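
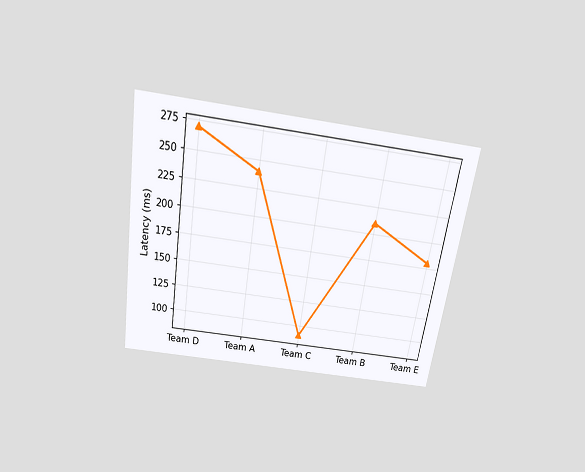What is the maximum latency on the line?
270ms

The chart is tilted about 9° clockwise and viewed slightly from above. The highest point is at Team D, and reading across to the y-axis gives 270ms.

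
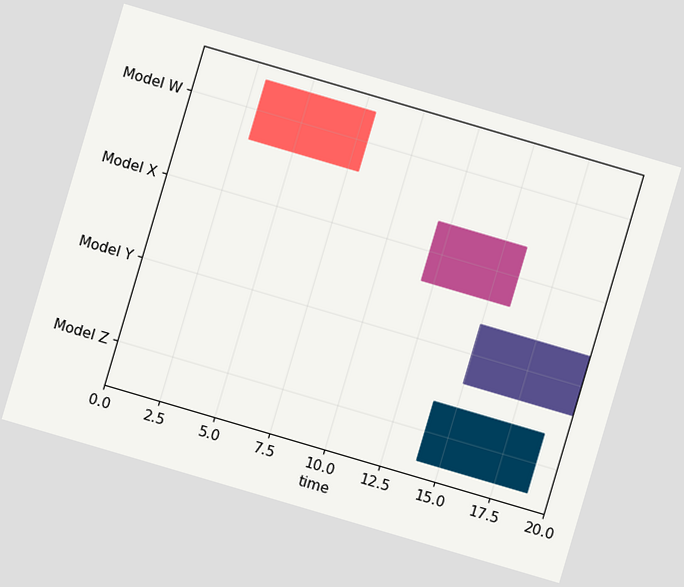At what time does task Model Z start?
14

The chart is tilted about 16° clockwise. The Model Z bar begins at t=14.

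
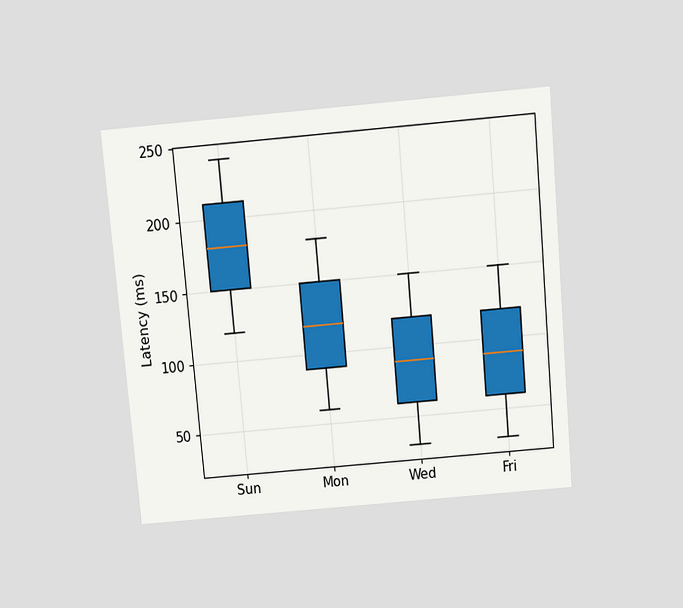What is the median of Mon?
120ms

The chart is tilted about 5° counter-clockwise and viewed slightly from above. The median line in the Mon box sits at 120ms.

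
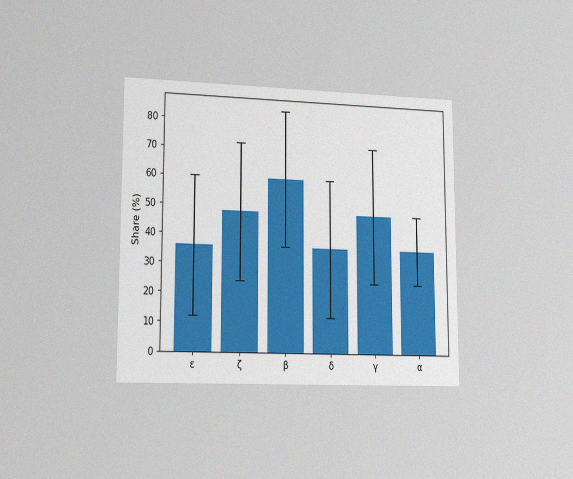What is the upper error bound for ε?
60%

The chart is viewed slightly from the left, with some photo noise. The ε bar's upper whisker reaches 60%.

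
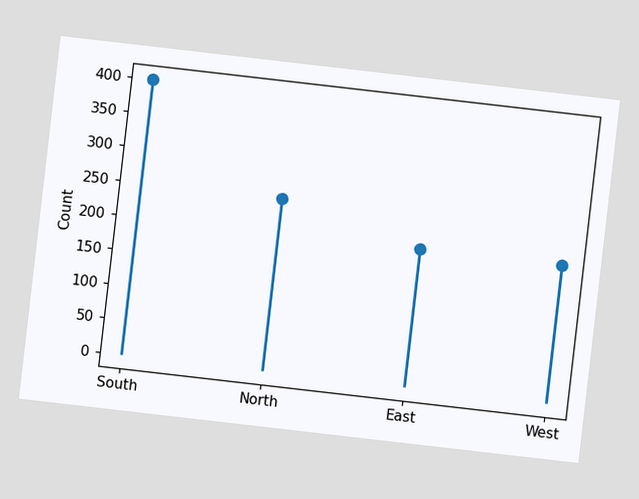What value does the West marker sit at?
The chart is tilted about 7° clockwise. The West marker sits at 200.

200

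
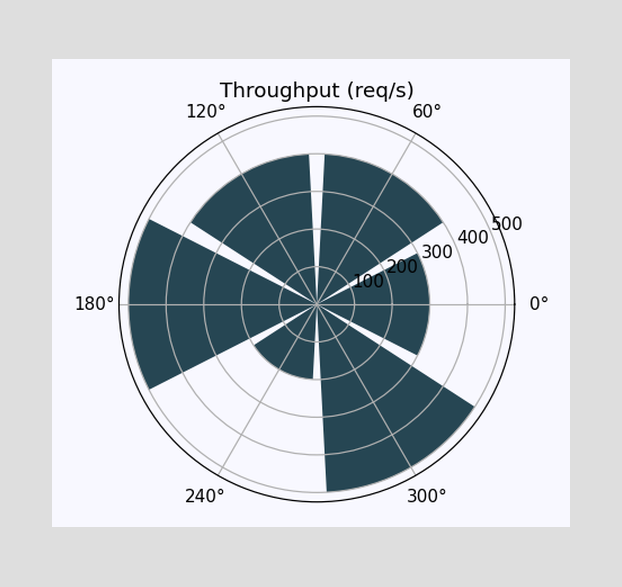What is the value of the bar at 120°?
400req/s

The bar at 120° reaches 400req/s on the radial axis.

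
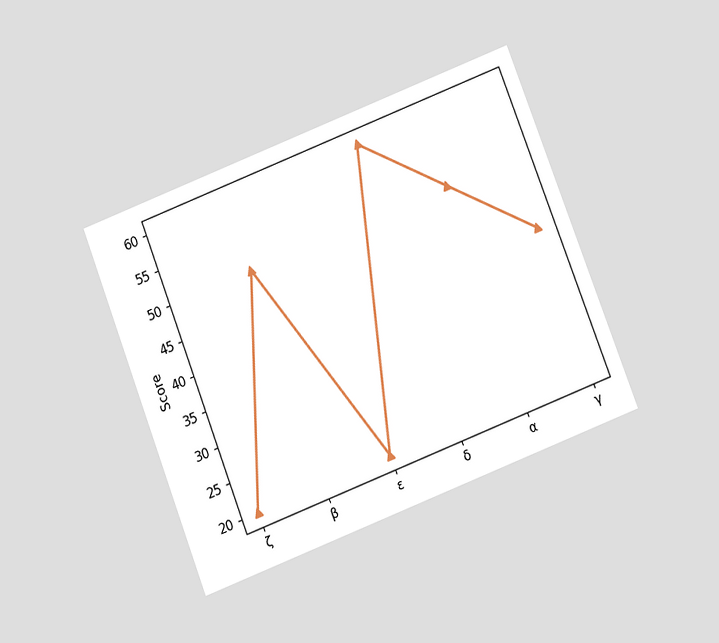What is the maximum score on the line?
60

The chart is tilted about 21° counter-clockwise and viewed slightly from below. The highest point is at δ, and reading across to the y-axis gives 60.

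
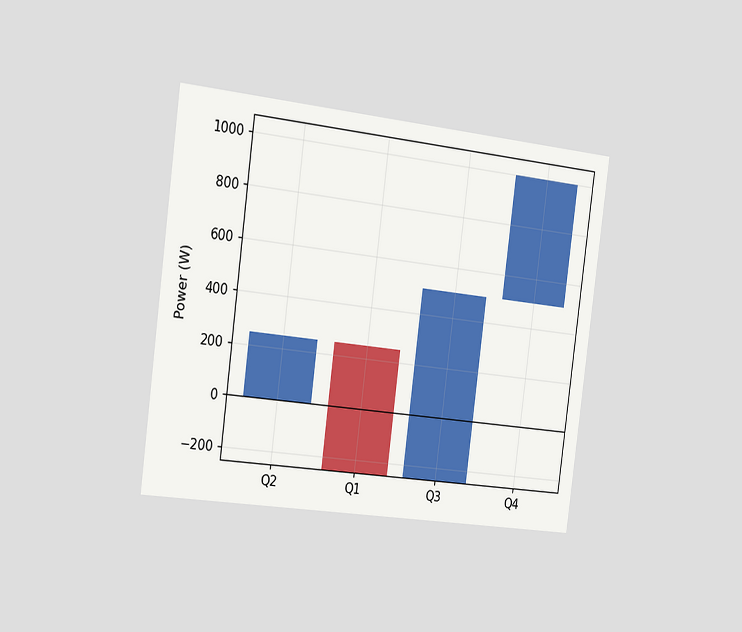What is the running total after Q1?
-250W

The chart is tilted about 7° clockwise and viewed slightly from the left. After Q1 the running total reaches -250W.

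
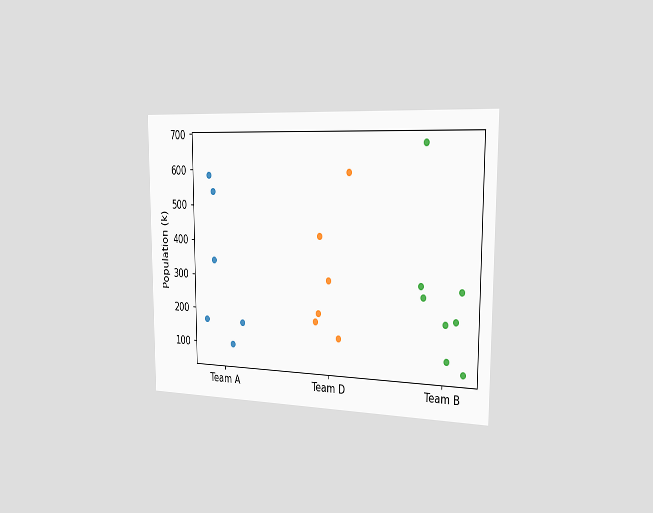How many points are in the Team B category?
8

The chart is viewed slightly from the right. Counting the markers in the Team B column gives 8.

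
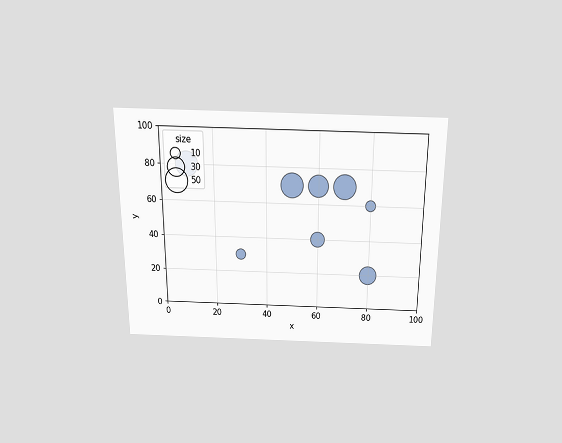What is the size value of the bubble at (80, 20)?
The chart is viewed slightly from above. Matching the bubble at (80, 20) against the size legend gives 30.

30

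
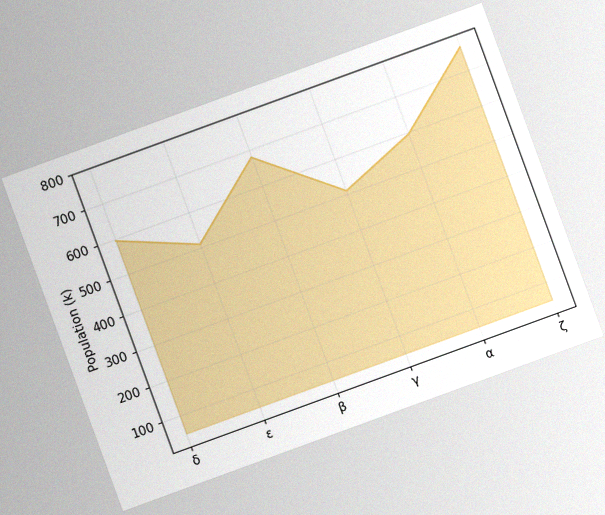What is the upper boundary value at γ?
The chart is tilted about 20° counter-clockwise, with some photo noise. At γ the upper boundary is at 510k.

510k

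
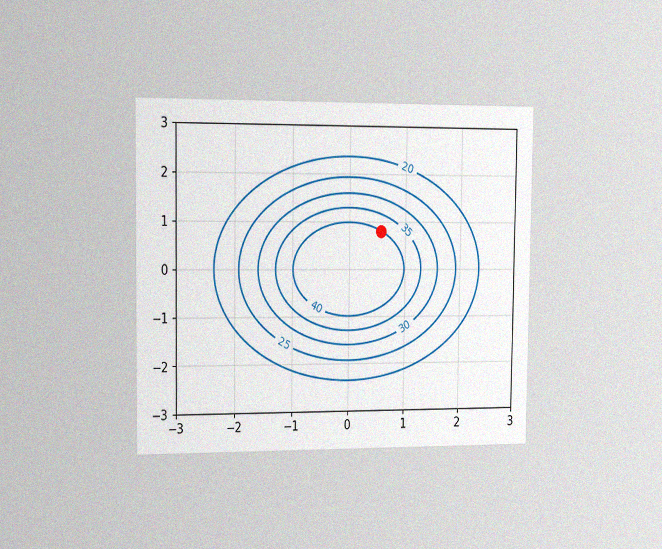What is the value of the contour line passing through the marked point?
40

The chart is viewed slightly from the left, with some photo noise. The marked point sits on the contour labelled 40.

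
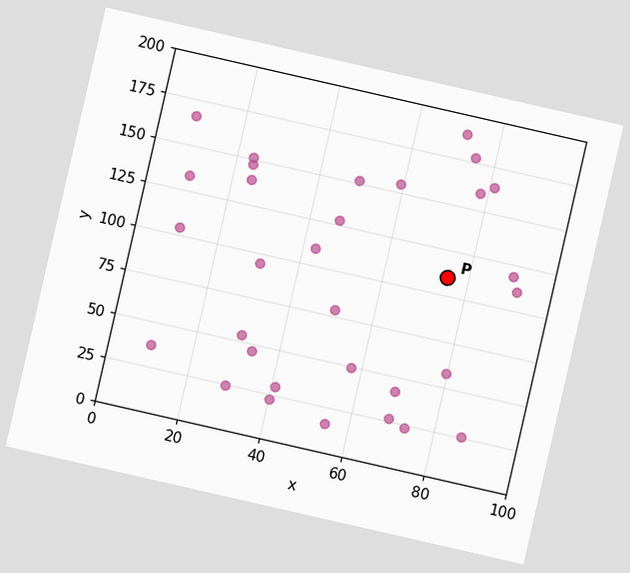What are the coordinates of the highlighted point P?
The chart is tilted about 13° clockwise. Following the gridlines from P to each axis, P sits at (75, 110).

(75, 110)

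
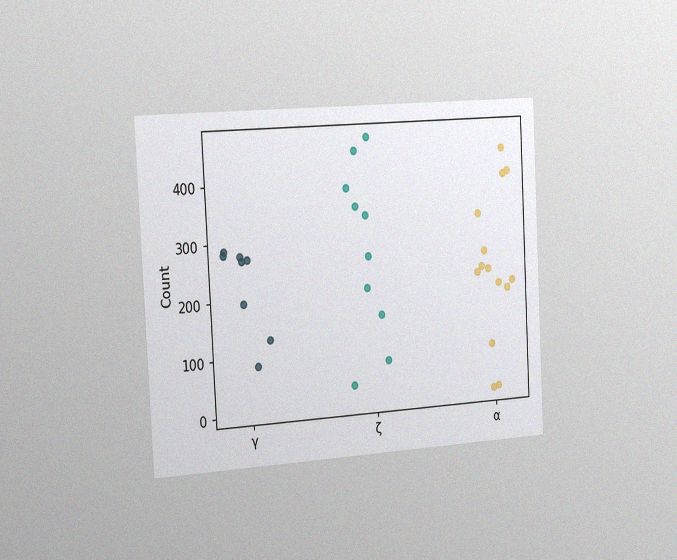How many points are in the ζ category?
10

The chart is tilted about 3° counter-clockwise and viewed slightly from the left, with some photo noise. Counting the markers in the ζ column gives 10.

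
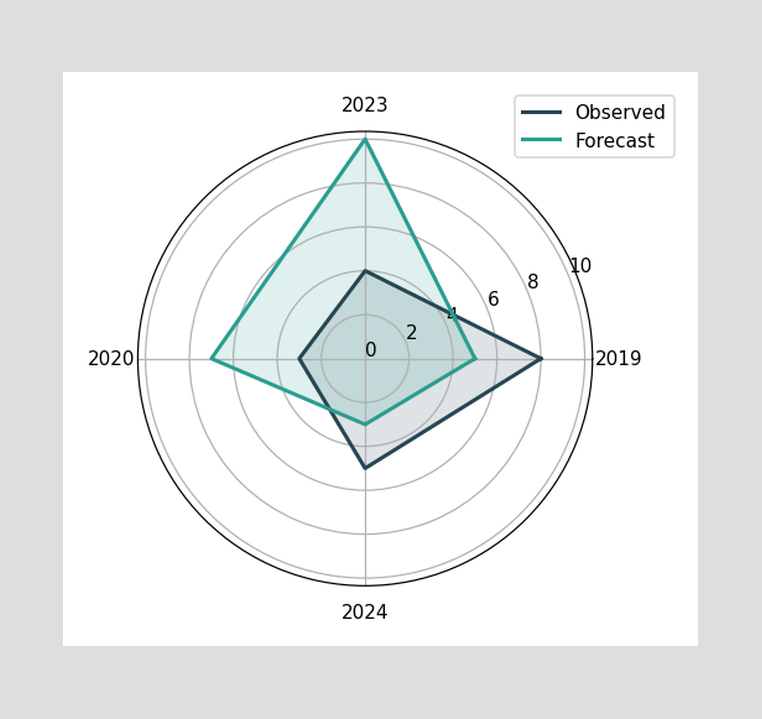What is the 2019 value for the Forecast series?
5

On the 2019 axis, Forecast reaches 5.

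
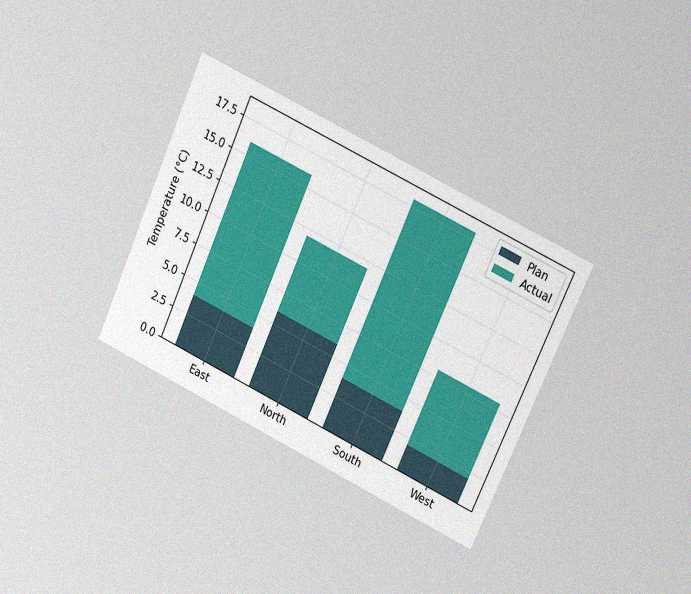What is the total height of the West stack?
8°C

The chart is tilted about 25° clockwise and viewed at a slight angle, with some photo noise. The West stack's top reaches 8°C on the y-axis.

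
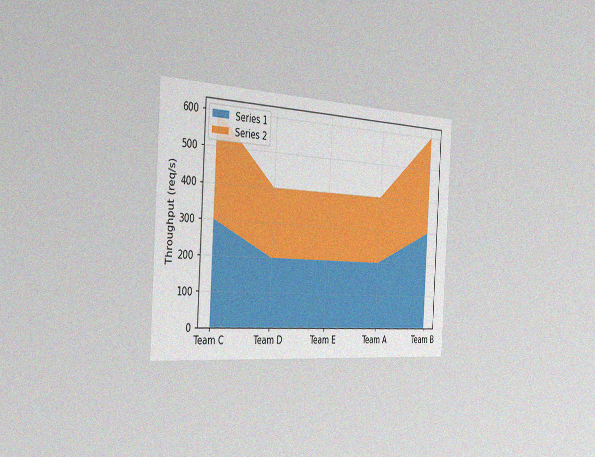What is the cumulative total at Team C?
600req/s

The chart is tilted about 3° clockwise and viewed slightly from the left, with some photo noise. The stacked total at Team C reaches 600req/s.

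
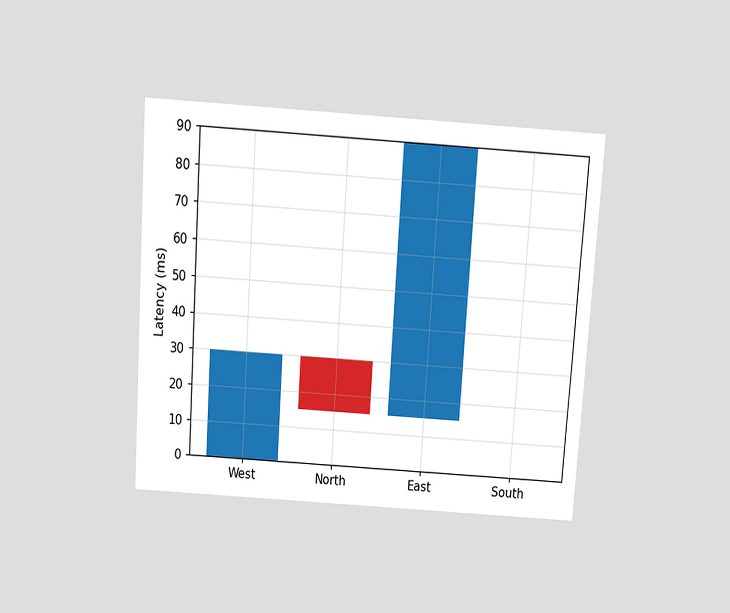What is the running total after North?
The chart is tilted about 4° clockwise and viewed slightly from above. After North the running total reaches 15ms.

15ms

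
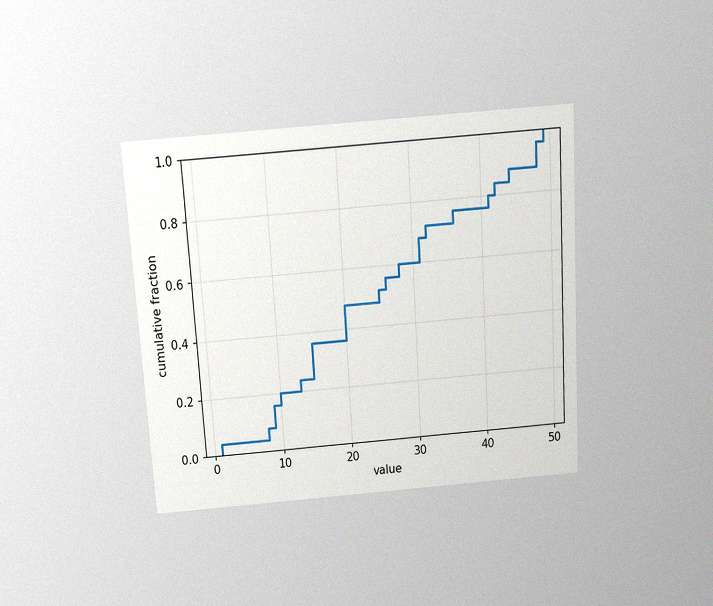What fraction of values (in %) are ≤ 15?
The chart is tilted about 4° counter-clockwise and viewed slightly from above, with some photo noise. At x=15 the ECDF step is at 36%.

36%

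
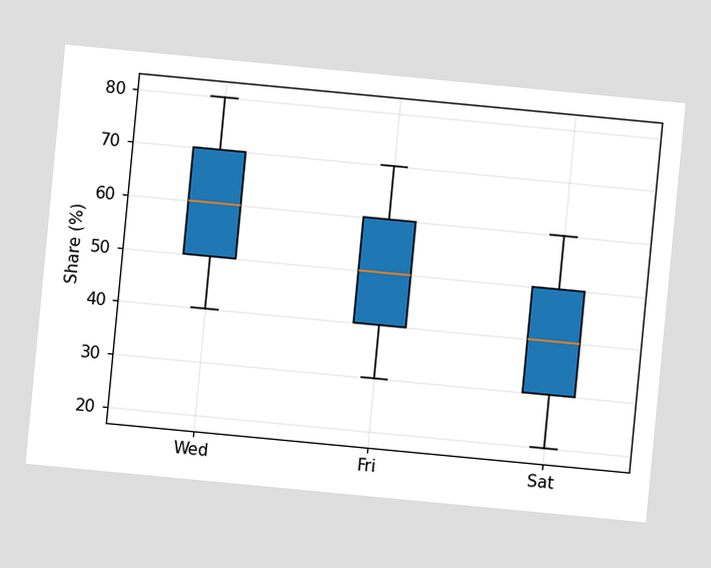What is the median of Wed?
The chart is tilted about 5° clockwise. The median line in the Wed box sits at 60%.

60%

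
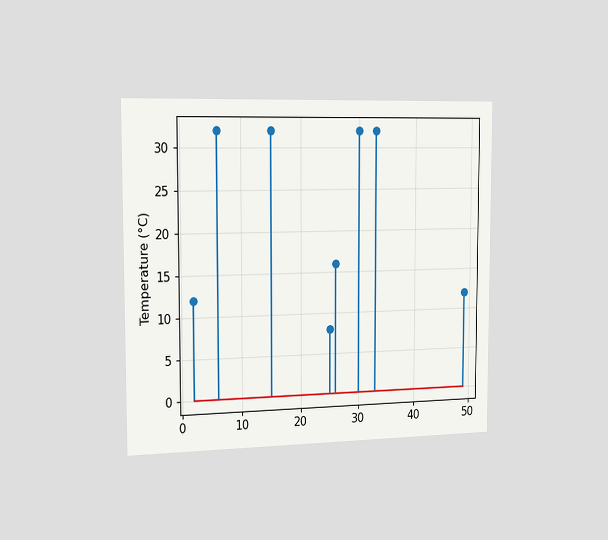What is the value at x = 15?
The chart is viewed slightly from the left. The stem at x=15 reaches 32°C.

32°C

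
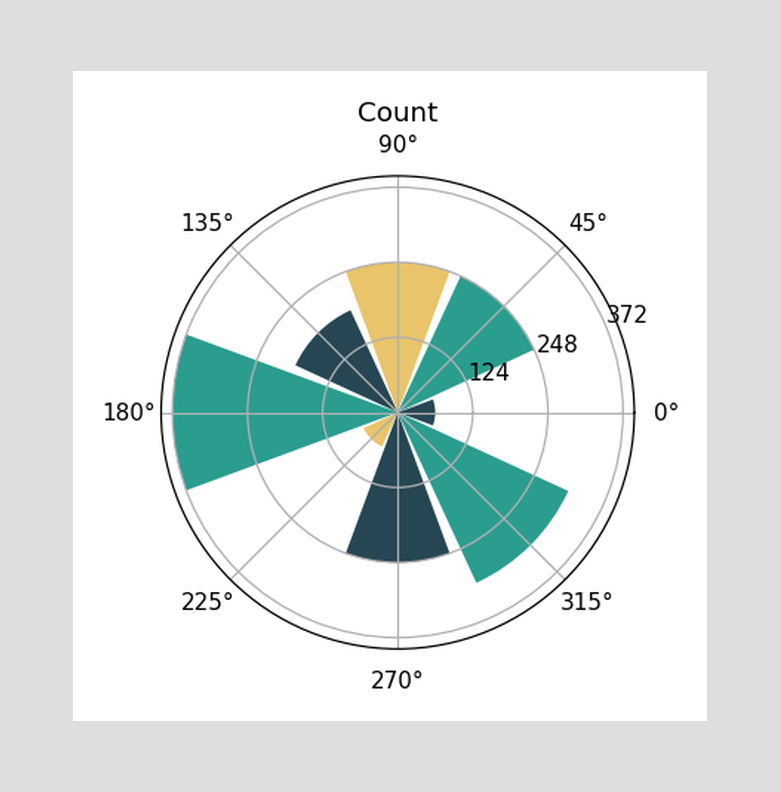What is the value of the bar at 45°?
The bar at 45° reaches 248 on the radial axis.

248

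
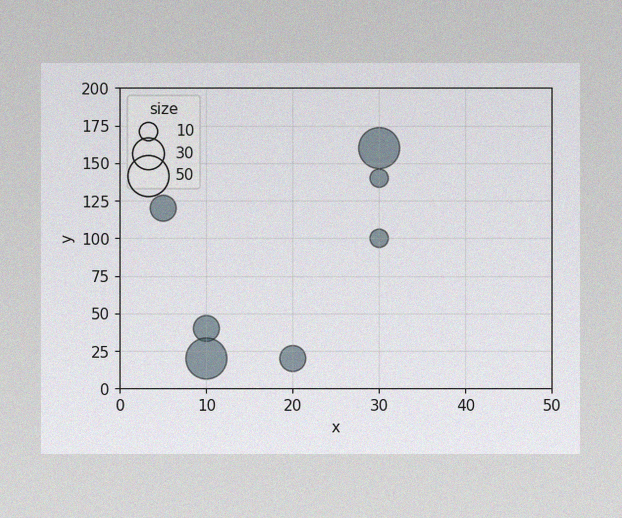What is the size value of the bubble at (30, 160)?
50

The image has some photo noise and uneven lighting. Matching the bubble at (30, 160) against the size legend gives 50.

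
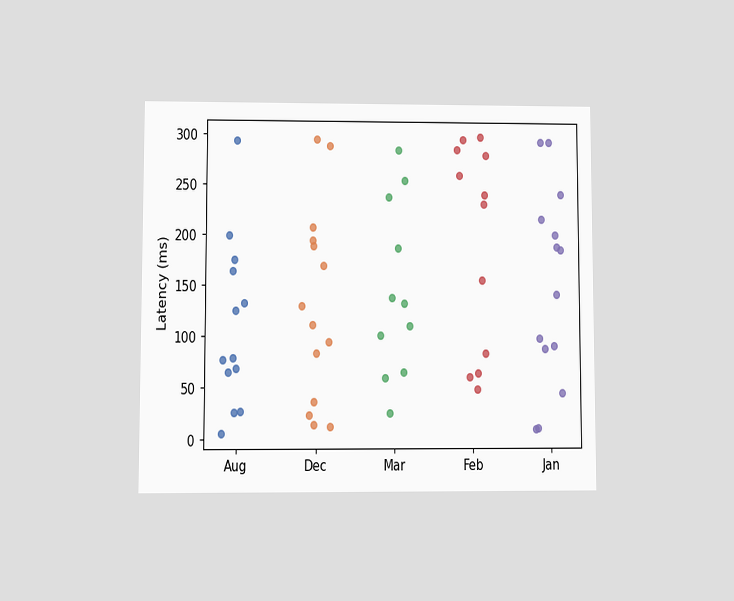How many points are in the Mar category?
11

The chart is viewed at a slight angle. Counting the markers in the Mar column gives 11.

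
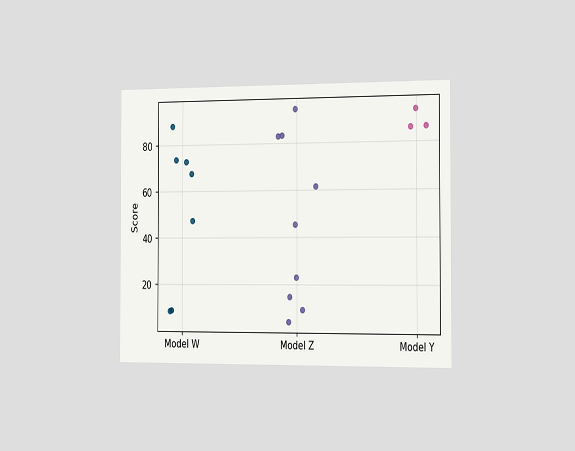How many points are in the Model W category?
7

The chart is viewed slightly from the right. Counting the markers in the Model W column gives 7.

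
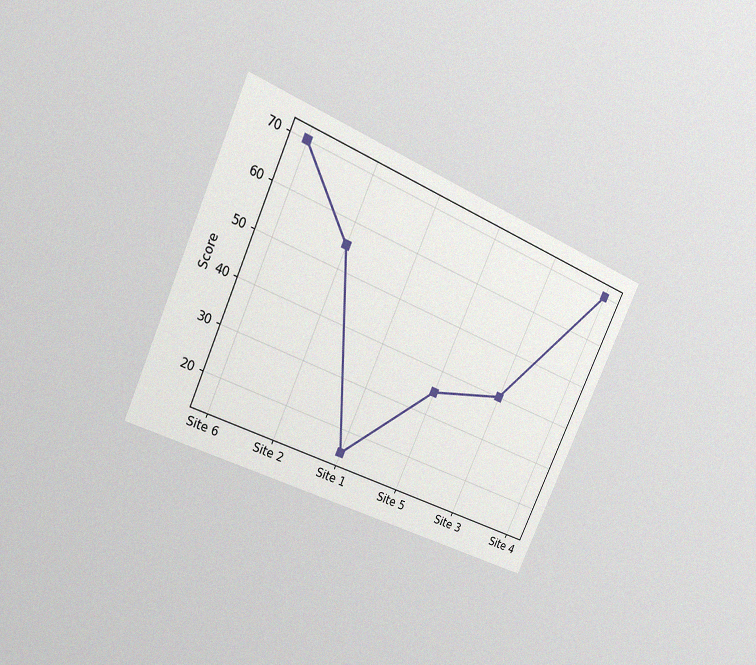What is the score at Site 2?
The chart is tilted about 24° clockwise and viewed at a slight angle, with some photo noise. At Site 2, the line is at 55.

55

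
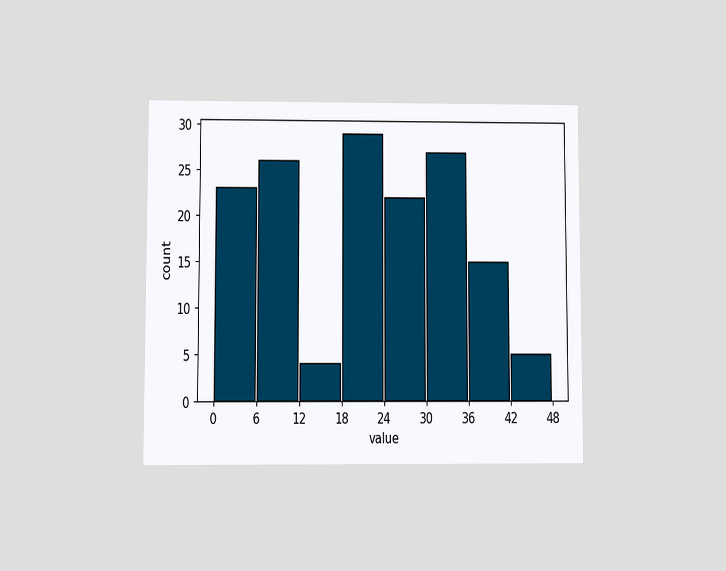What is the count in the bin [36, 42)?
The chart is viewed at a slight angle. The [36, 42) bin has height 15.

15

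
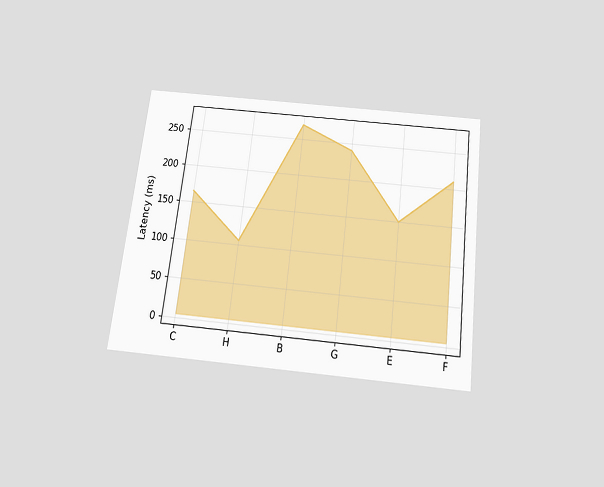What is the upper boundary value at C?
The chart is tilted about 7° clockwise and viewed slightly from below. At C the upper boundary is at 165ms.

165ms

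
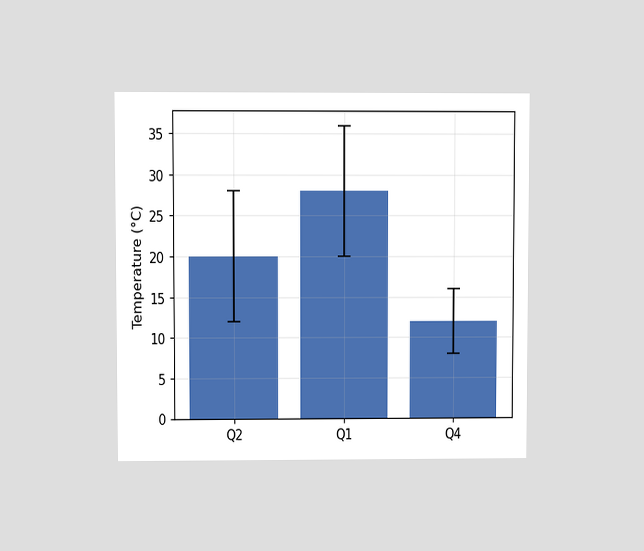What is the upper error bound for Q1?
The chart is viewed at a slight angle. The Q1 bar's upper whisker reaches 36°C.

36°C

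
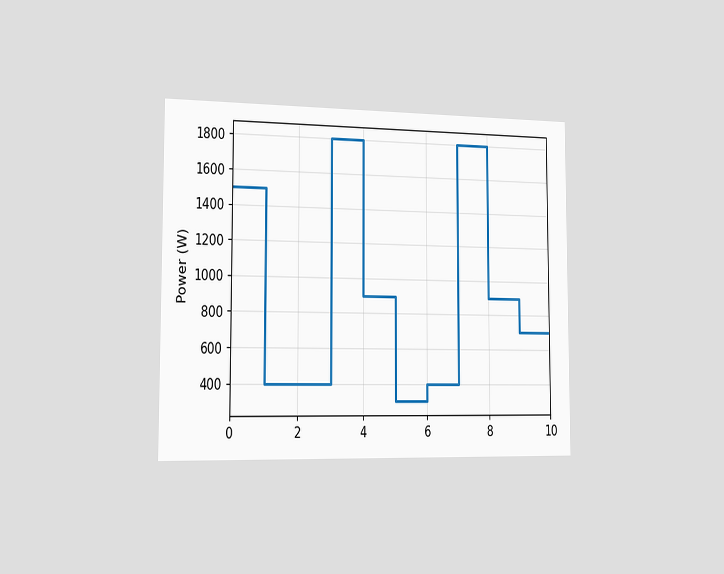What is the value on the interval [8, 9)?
900W

The chart is viewed slightly from the left. On [8, 9) the step sits at 900W.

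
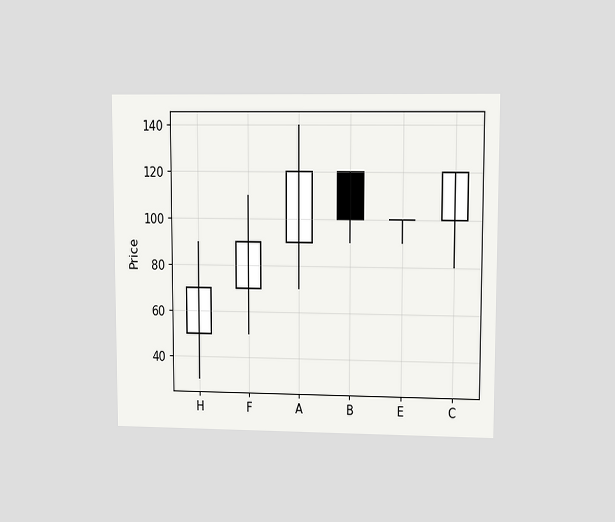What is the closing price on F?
The chart is viewed at a slight angle. The F candle closes at 90.

90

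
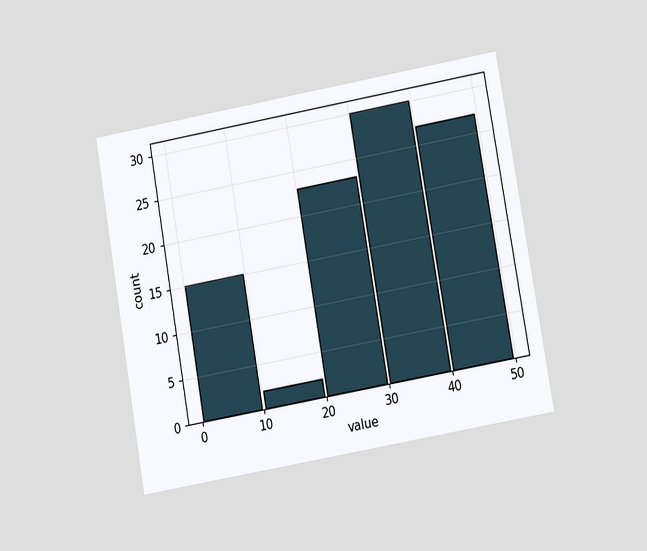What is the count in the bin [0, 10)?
The chart is tilted about 10° counter-clockwise and viewed at a slight angle. The [0, 10) bin has height 15.

15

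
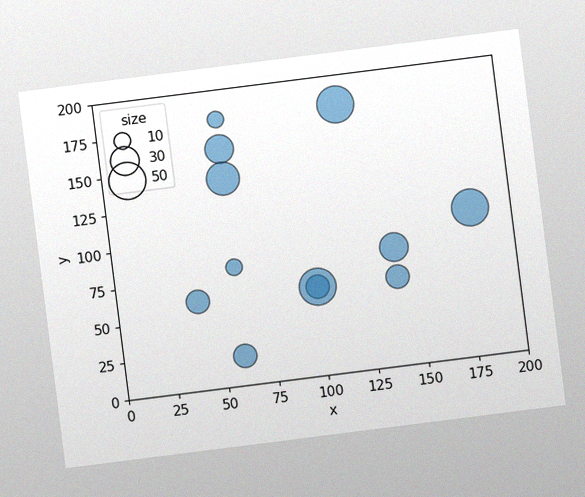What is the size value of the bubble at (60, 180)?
The chart is tilted about 7° counter-clockwise, with some photo noise. Matching the bubble at (60, 180) against the size legend gives 10.

10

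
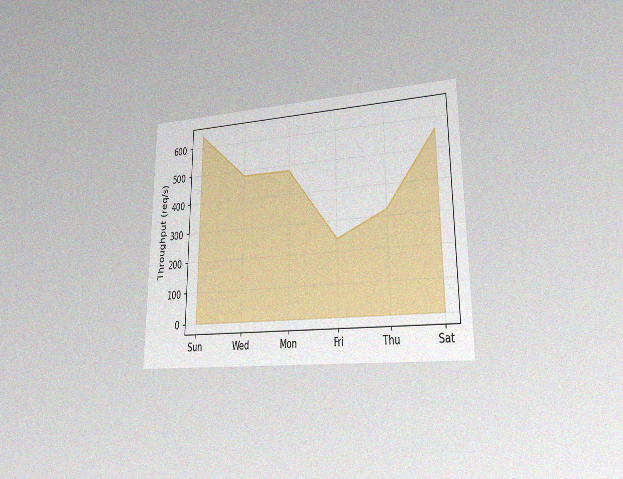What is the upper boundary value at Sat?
The chart is viewed at a slight angle, with some photo noise. At Sat the upper boundary is at 560req/s.

560req/s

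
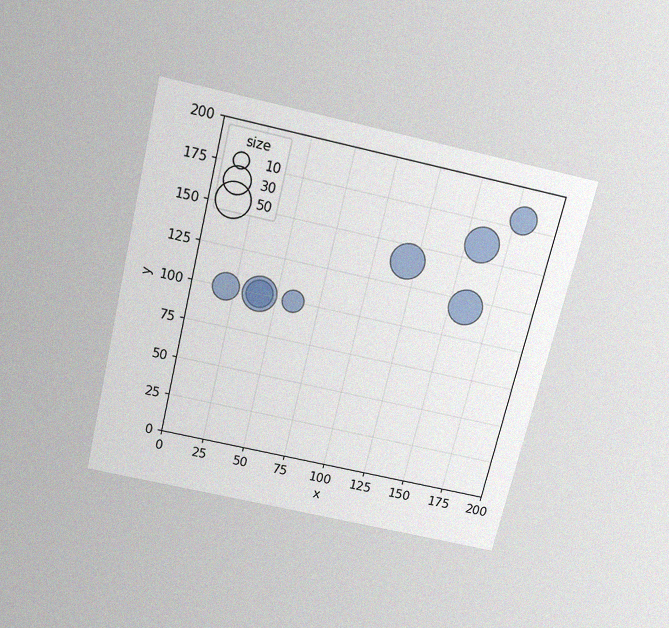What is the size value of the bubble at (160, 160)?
50

The chart is tilted about 13° clockwise and viewed slightly from above, with some photo noise. Matching the bubble at (160, 160) against the size legend gives 50.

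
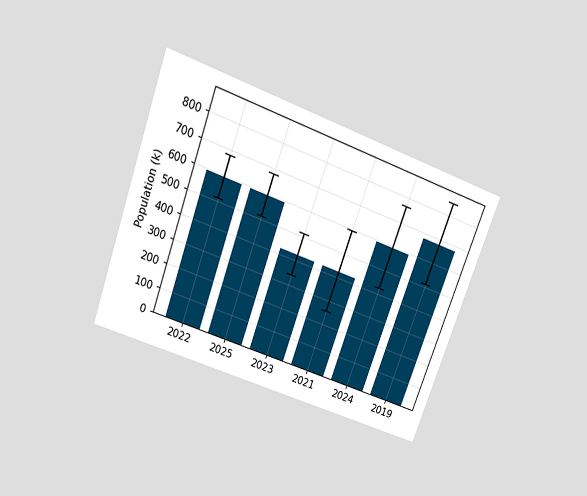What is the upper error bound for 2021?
The chart is tilted about 20° clockwise and viewed slightly from above. The 2021 bar's upper whisker reaches 595k.

595k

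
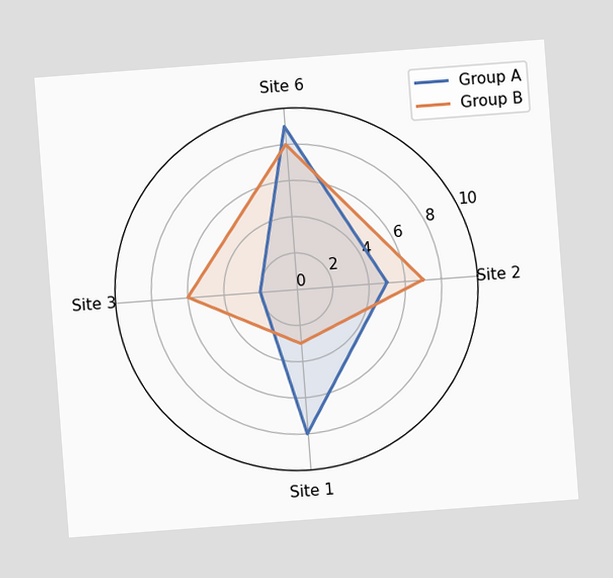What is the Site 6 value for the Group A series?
9

The chart is tilted about 4° counter-clockwise. On the Site 6 axis, Group A reaches 9.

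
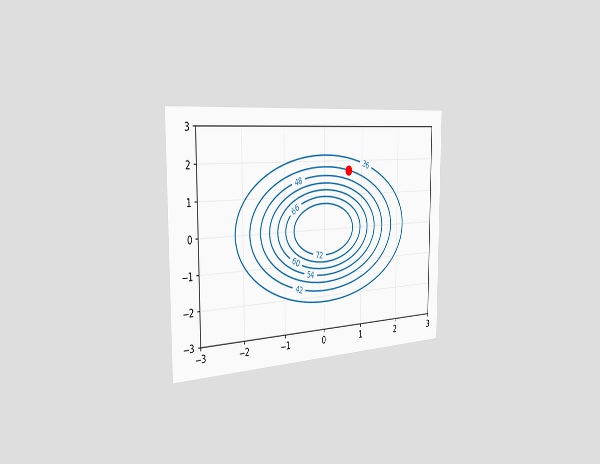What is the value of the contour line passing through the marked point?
The chart is viewed slightly from the left. The marked point sits on the contour labelled 42.

42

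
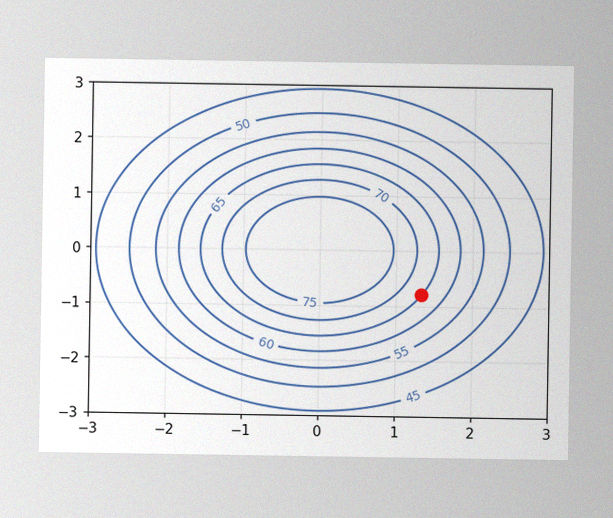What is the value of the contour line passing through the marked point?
The image has some photo noise and uneven lighting. The marked point sits on the contour labelled 65.

65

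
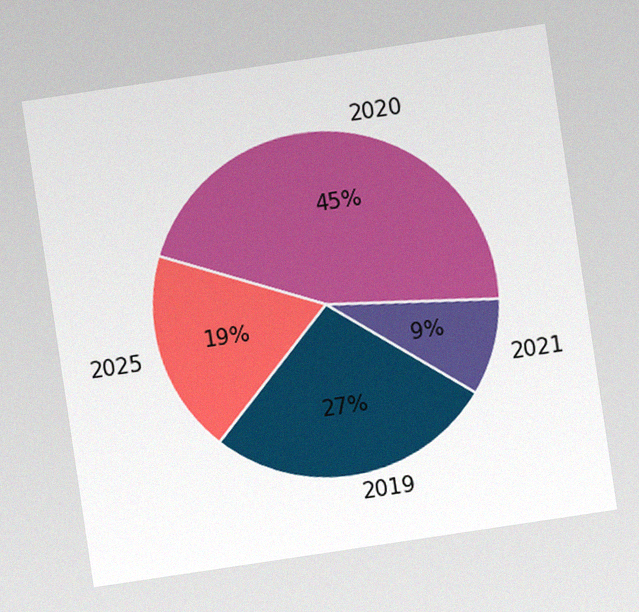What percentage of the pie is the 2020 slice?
45%

The chart is tilted about 8° counter-clockwise, with some photo noise. The 2020 slice takes up 45% of the pie.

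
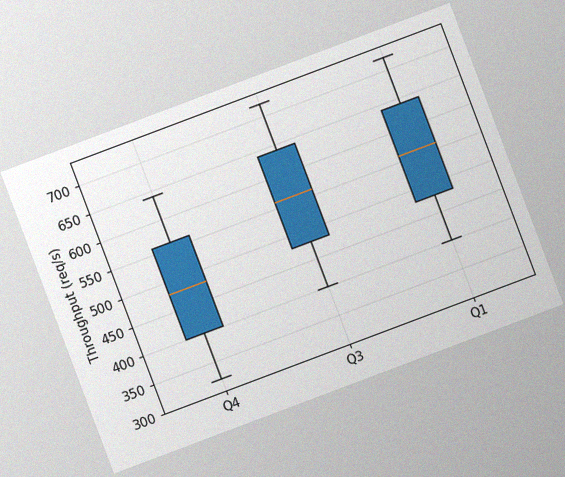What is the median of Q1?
The chart is tilted about 21° counter-clockwise, with some photo noise. The median line in the Q1 box sits at 560req/s.

560req/s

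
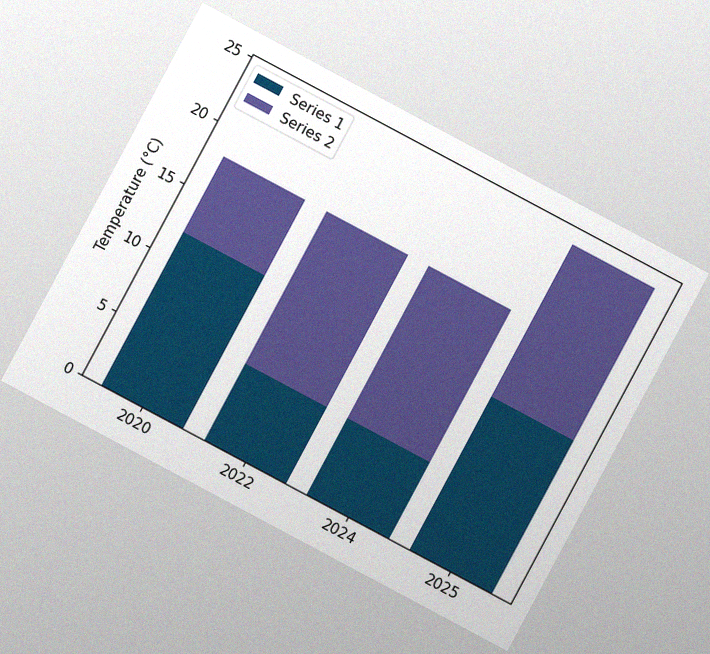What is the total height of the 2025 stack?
24°C

The chart is tilted about 28° clockwise, with some photo noise. The 2025 stack's top reaches 24°C on the y-axis.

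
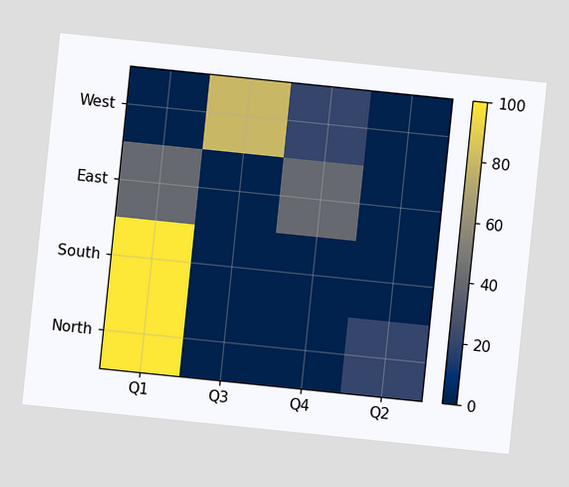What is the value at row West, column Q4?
The chart is tilted about 6° clockwise. Matching cell (West, Q4) against the colorbar gives 20.

20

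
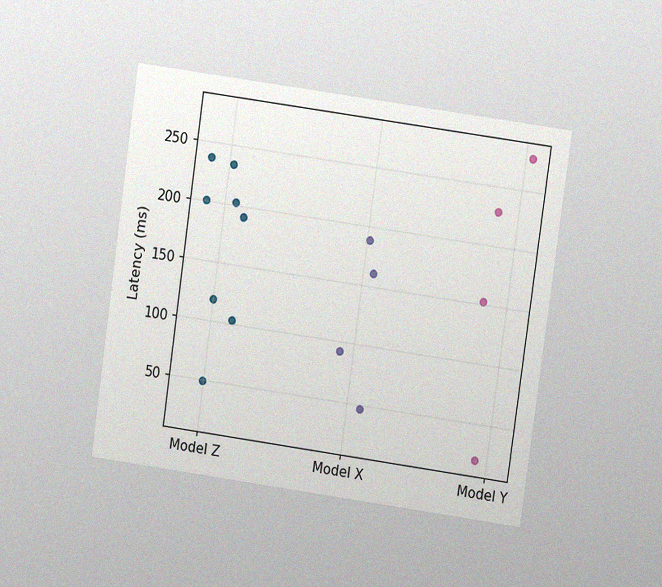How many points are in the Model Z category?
The chart is tilted about 8° clockwise and viewed at a slight angle, with some photo noise. Counting the markers in the Model Z column gives 8.

8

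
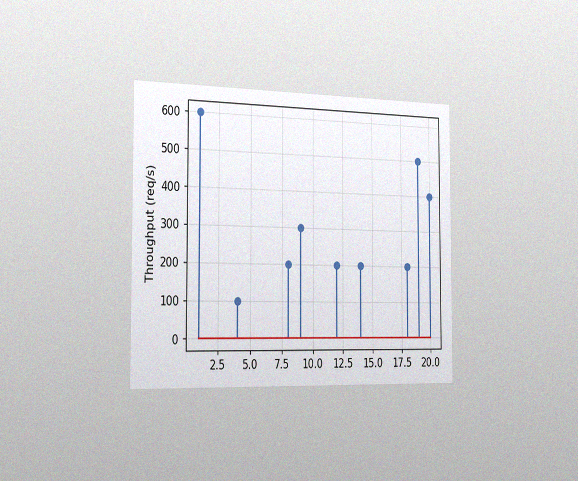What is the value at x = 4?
The chart is viewed slightly from the left, with some photo noise. The stem at x=4 reaches 100req/s.

100req/s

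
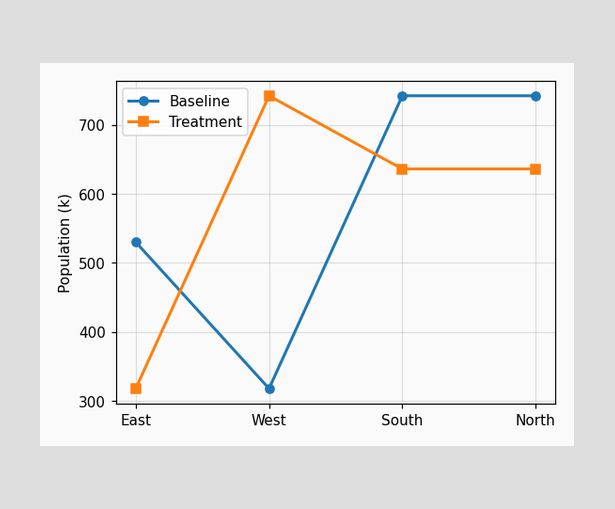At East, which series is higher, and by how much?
Baseline, by 212k

At East, Baseline sits above the other line by 212k.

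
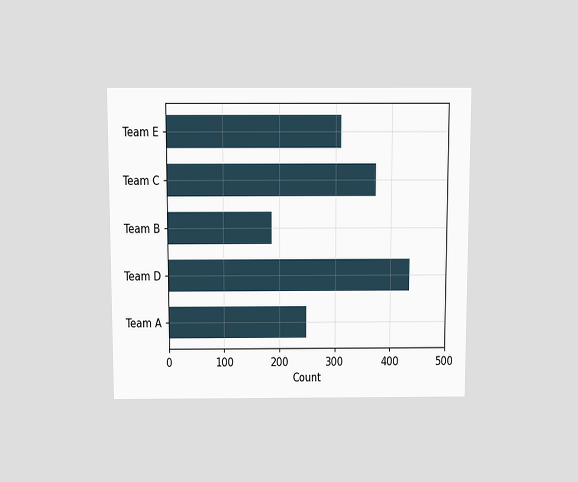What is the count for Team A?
248

The chart is viewed slightly from above. Reading along the chart's x-axis, the Team A bar reaches 248.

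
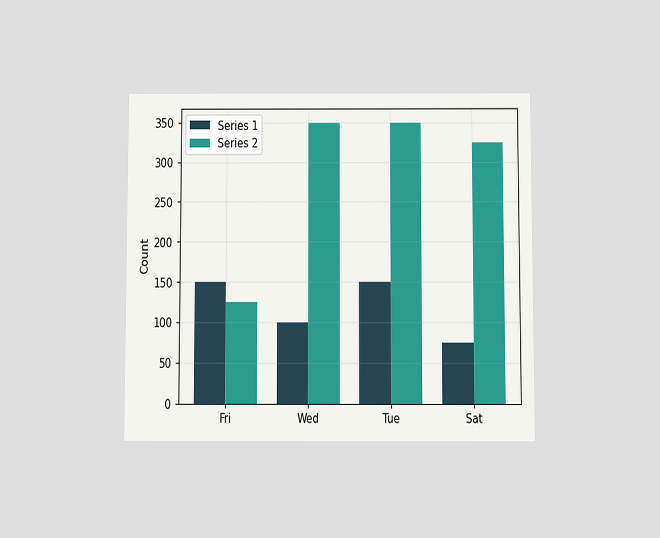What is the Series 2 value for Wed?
350

The chart is viewed at a slight angle. The Series 2 bar at Wed reaches 350 on the y-axis.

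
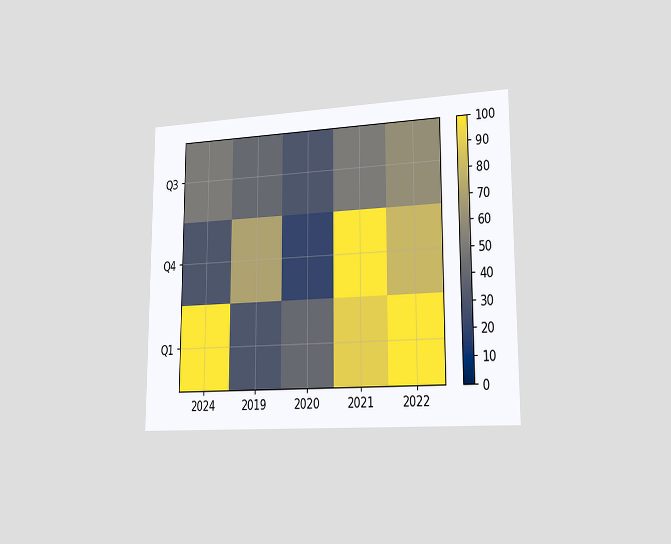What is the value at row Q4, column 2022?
80

The chart is viewed slightly from the right. Matching cell (Q4, 2022) against the colorbar gives 80.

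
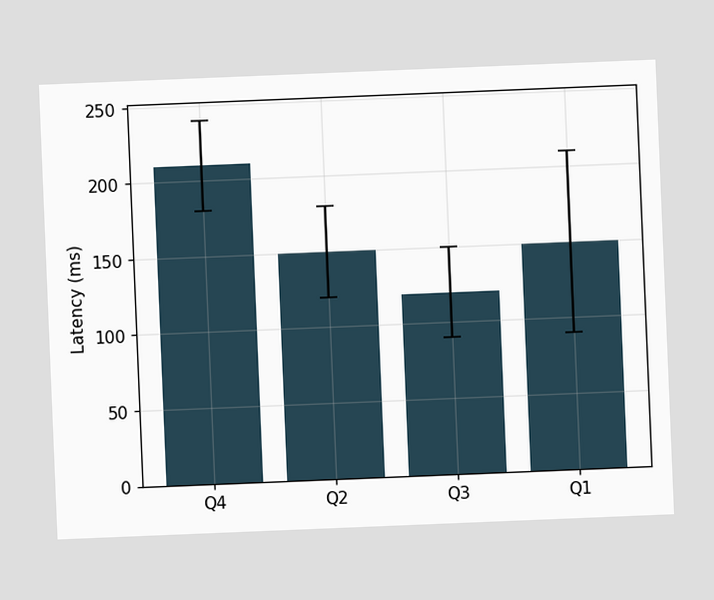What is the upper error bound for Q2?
180ms

The chart is tilted about 2° counter-clockwise. The Q2 bar's upper whisker reaches 180ms.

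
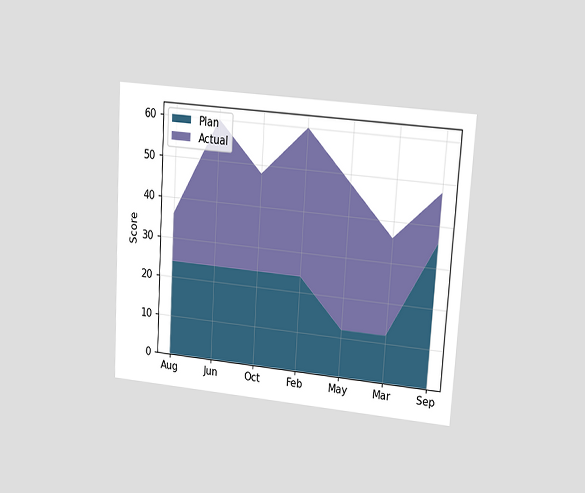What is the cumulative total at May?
The chart is tilted about 3° clockwise and viewed at a slight angle. The stacked total at May reaches 48.

48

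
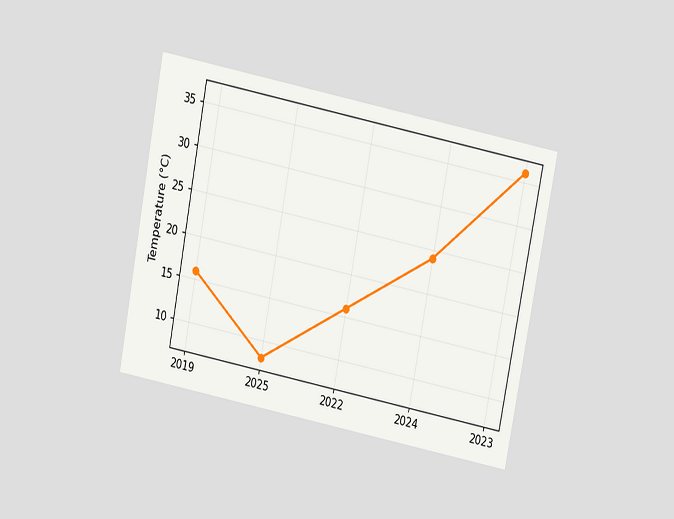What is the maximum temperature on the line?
36°C

The chart is tilted about 11° clockwise and viewed slightly from above. The highest point is at 2023, and reading across to the y-axis gives 36°C.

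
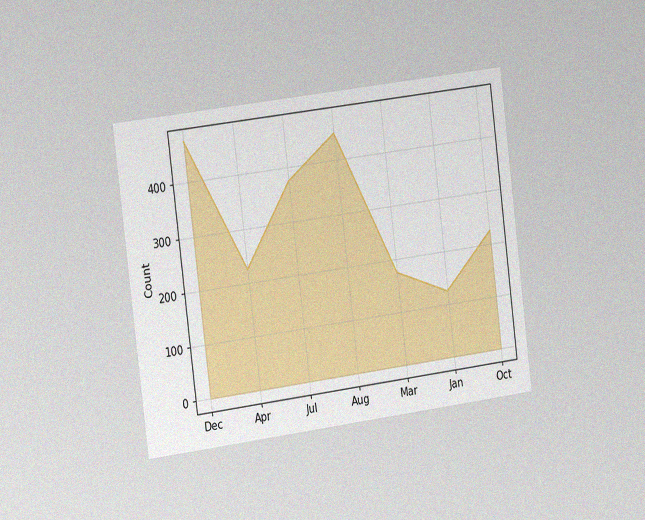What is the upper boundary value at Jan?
125

The chart is tilted about 7° counter-clockwise and viewed slightly from the left, with some photo noise. At Jan the upper boundary is at 125.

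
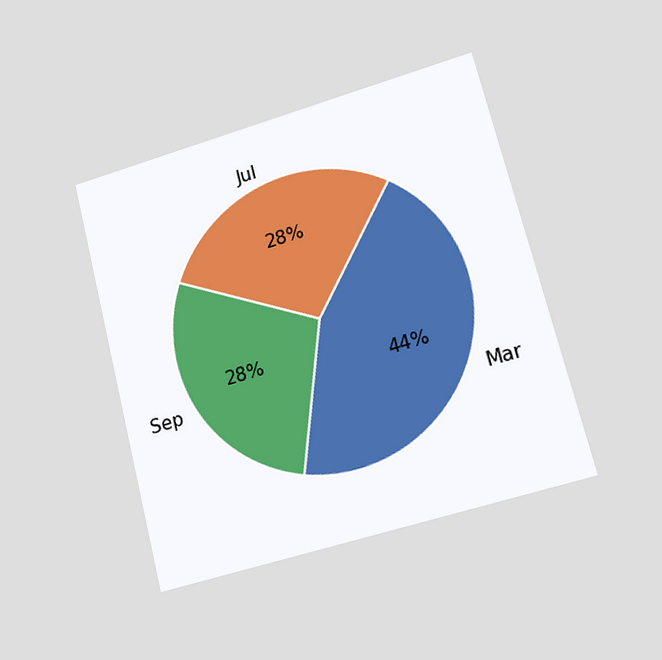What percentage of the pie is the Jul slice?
The chart is tilted about 14° counter-clockwise and viewed slightly from the right. The Jul slice takes up 28% of the pie.

28%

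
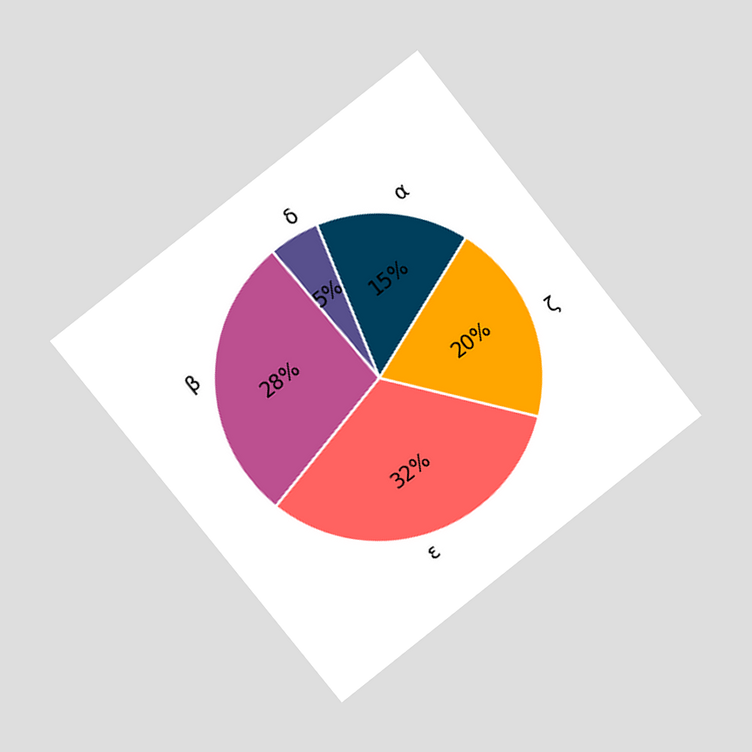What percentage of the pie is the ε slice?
The chart is tilted about 38° counter-clockwise and viewed at a slight angle. The ε slice takes up 32% of the pie.

32%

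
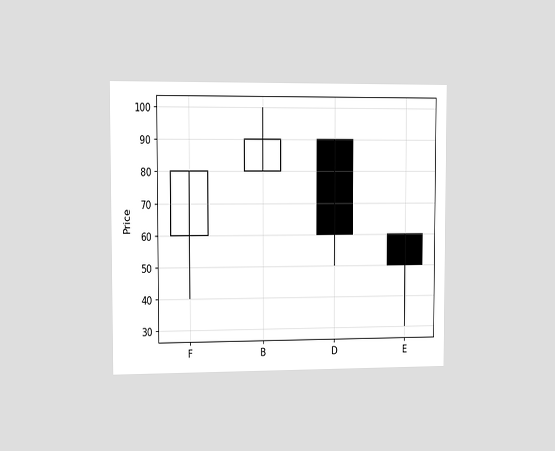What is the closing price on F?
The chart is viewed slightly from the left. The F candle closes at 80.

80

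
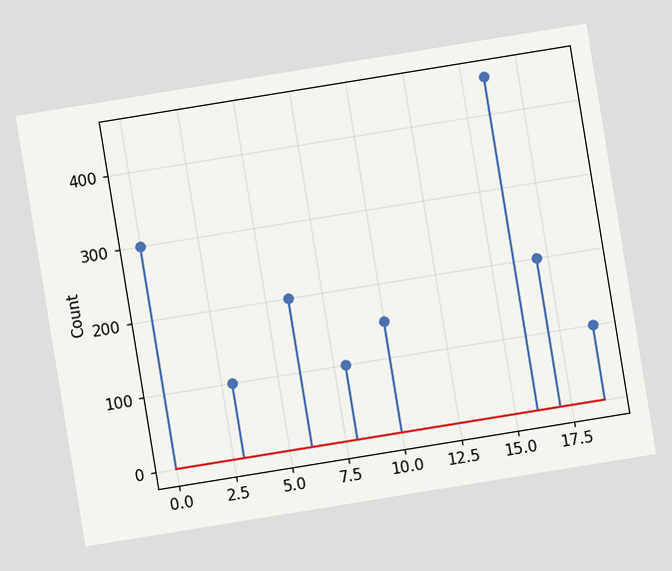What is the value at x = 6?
200

The chart is tilted about 9° counter-clockwise. The stem at x=6 reaches 200.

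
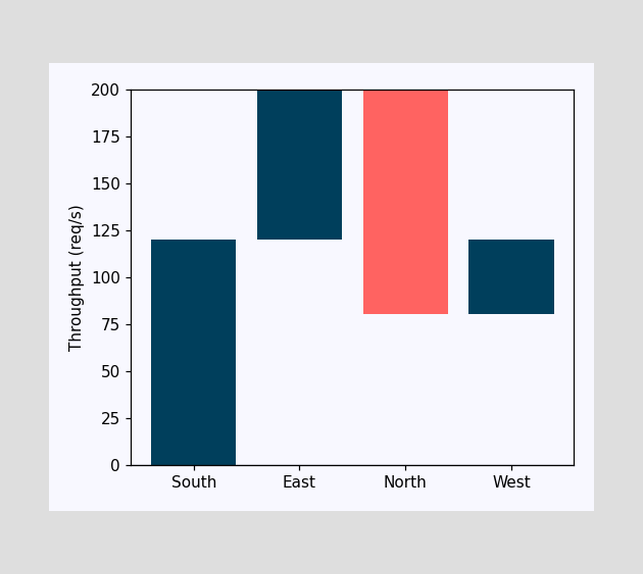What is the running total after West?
120req/s

After West the running total reaches 120req/s.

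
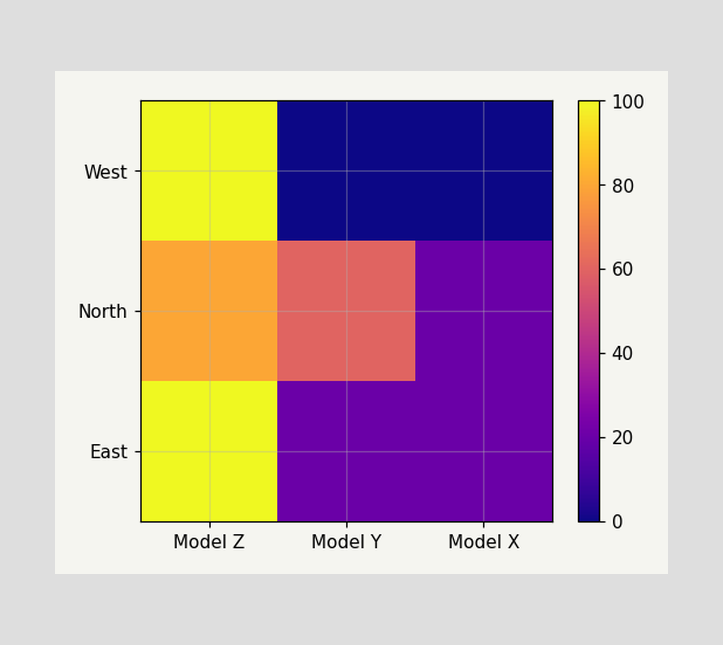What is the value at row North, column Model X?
20

Matching cell (North, Model X) against the colorbar gives 20.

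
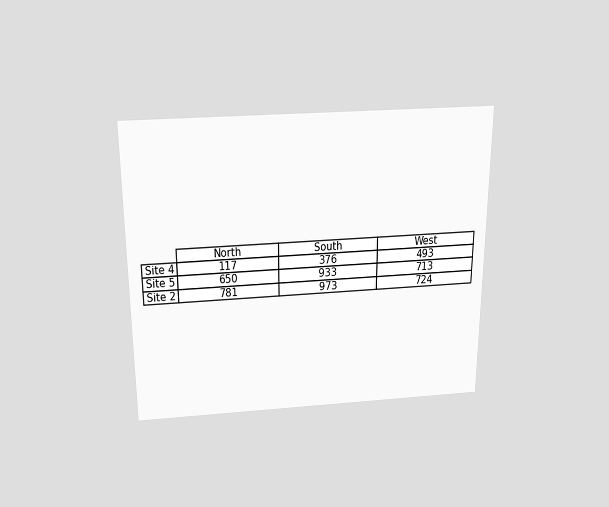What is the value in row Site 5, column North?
The chart is viewed slightly from above. The (Site 5, North) cell reads 650.

650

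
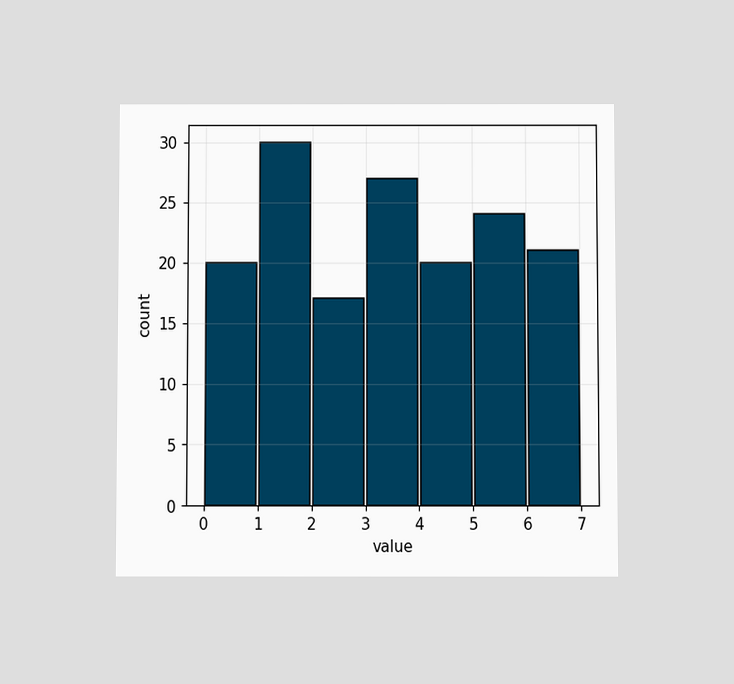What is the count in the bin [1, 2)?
The chart is viewed at a slight angle. The [1, 2) bin has height 30.

30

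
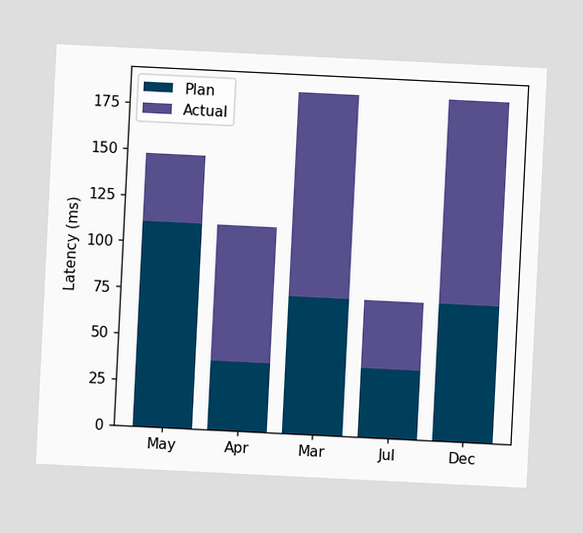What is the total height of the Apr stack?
111ms

The chart is tilted about 3° clockwise. The Apr stack's top reaches 111ms on the y-axis.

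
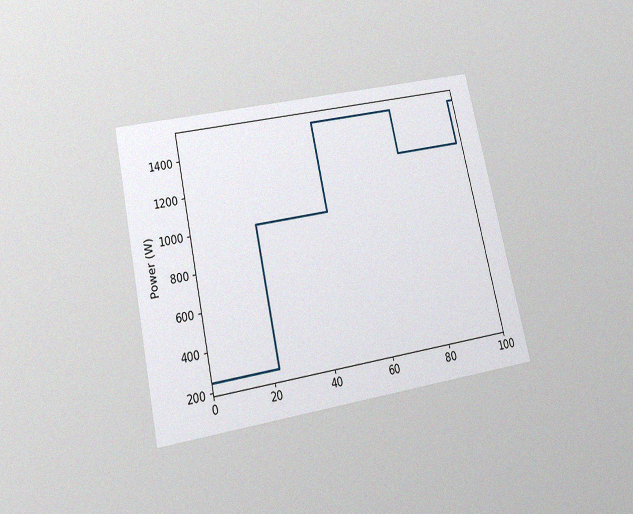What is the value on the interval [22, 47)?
The chart is tilted about 12° counter-clockwise and viewed slightly from below, with some photo noise. On [22, 47) the step sits at 1000W.

1000W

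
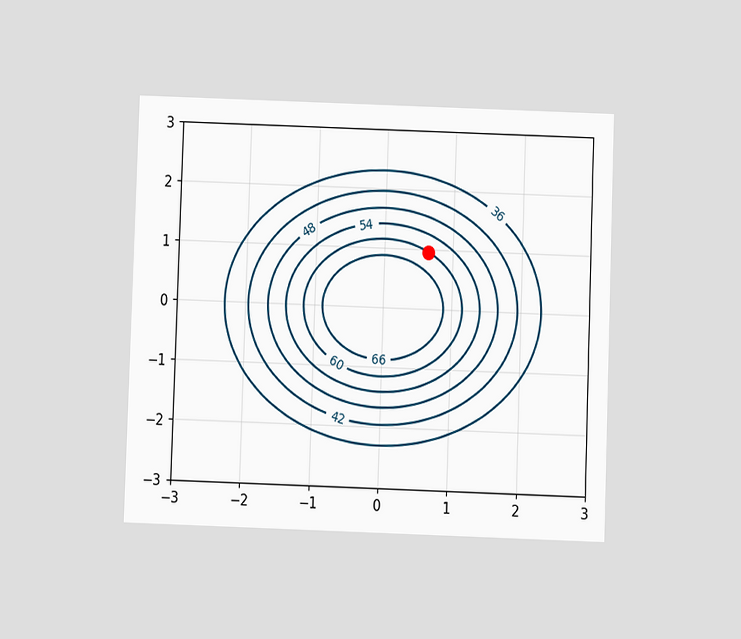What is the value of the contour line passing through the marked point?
60

The chart is tilted about 2° clockwise and viewed slightly from below. The marked point sits on the contour labelled 60.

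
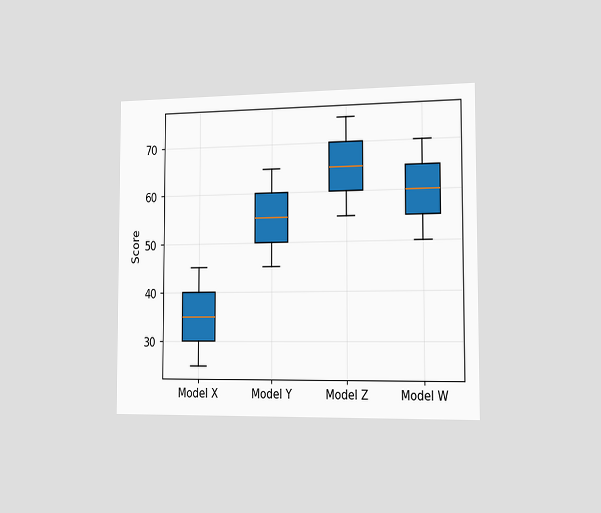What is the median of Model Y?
The chart is viewed slightly from the right. The median line in the Model Y box sits at 55.

55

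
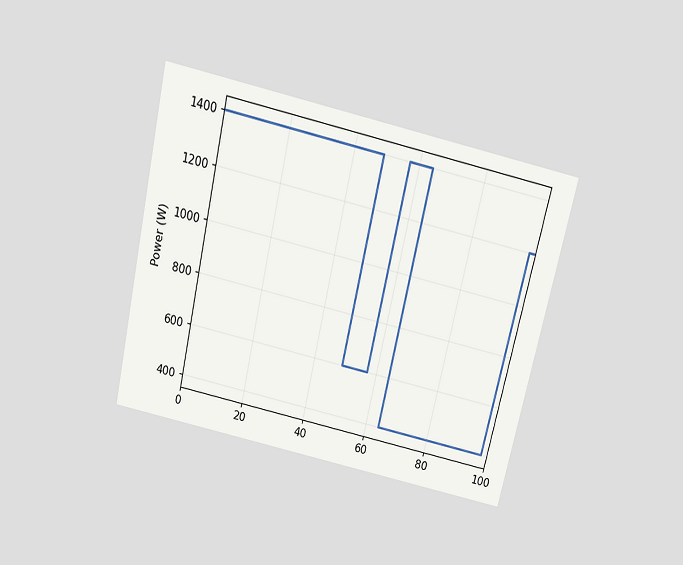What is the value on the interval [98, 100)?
The chart is tilted about 13° clockwise and viewed slightly from above. On [98, 100) the step sits at 1200W.

1200W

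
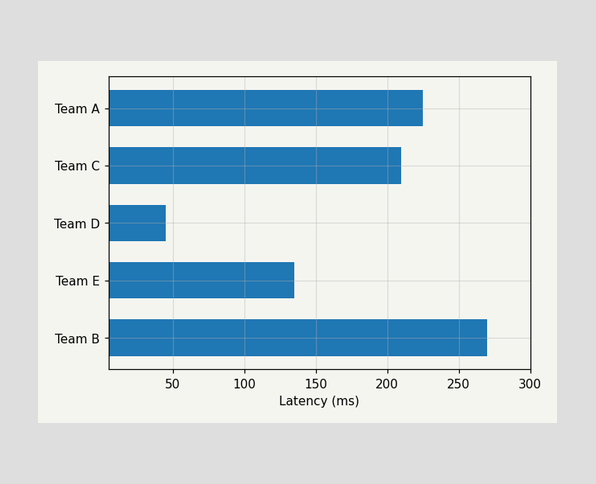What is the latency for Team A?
225ms

Reading along the chart's x-axis, the Team A bar reaches 225ms.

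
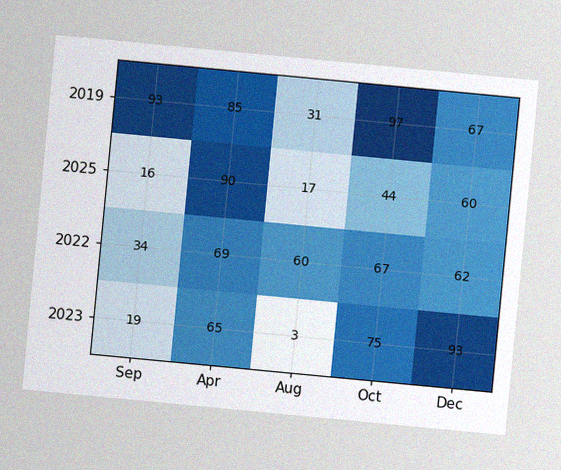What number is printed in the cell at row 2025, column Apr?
The chart is tilted about 5° clockwise, with some photo noise. The (2025, Apr) cell reads 90.

90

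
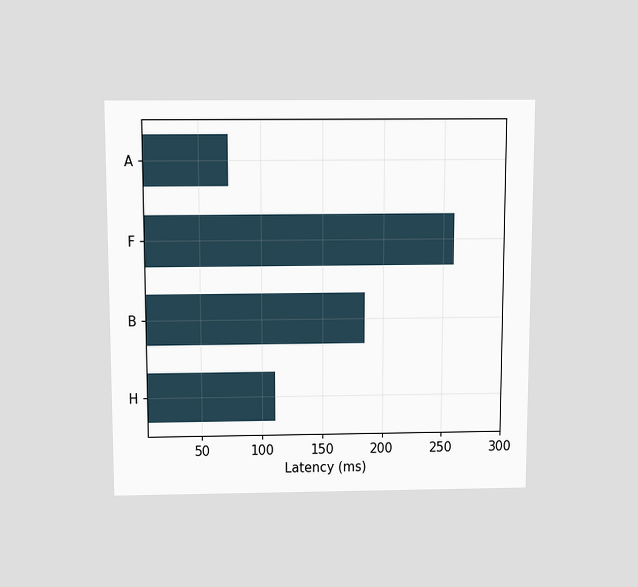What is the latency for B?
185ms

The chart is viewed slightly from above. Reading along the chart's x-axis, the B bar reaches 185ms.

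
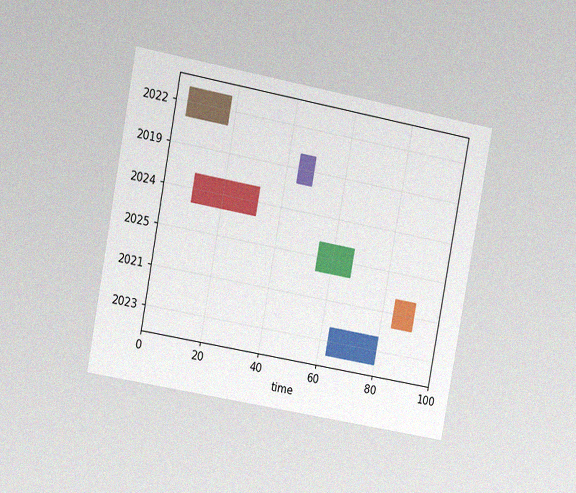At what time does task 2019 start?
The chart is tilted about 10° clockwise and viewed slightly from the left, with some photo noise. The 2019 bar begins at t=44.

44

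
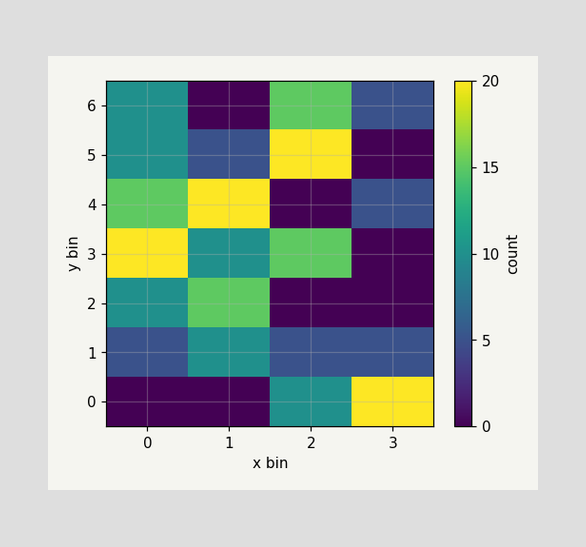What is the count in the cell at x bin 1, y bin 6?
0

Matching the cell (1, 6) against the colorbar gives 0.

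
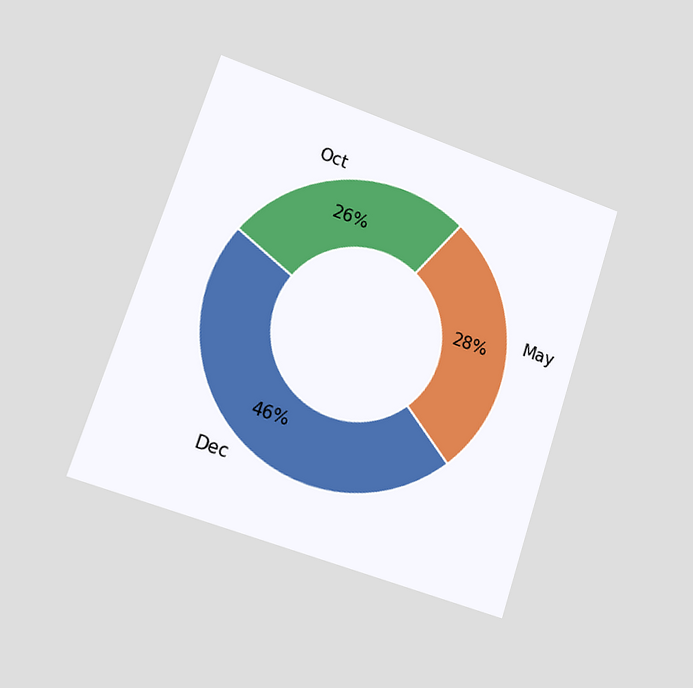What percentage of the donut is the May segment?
28%

The chart is tilted about 18° clockwise and viewed slightly from the left. The May segment takes up 28% of the ring.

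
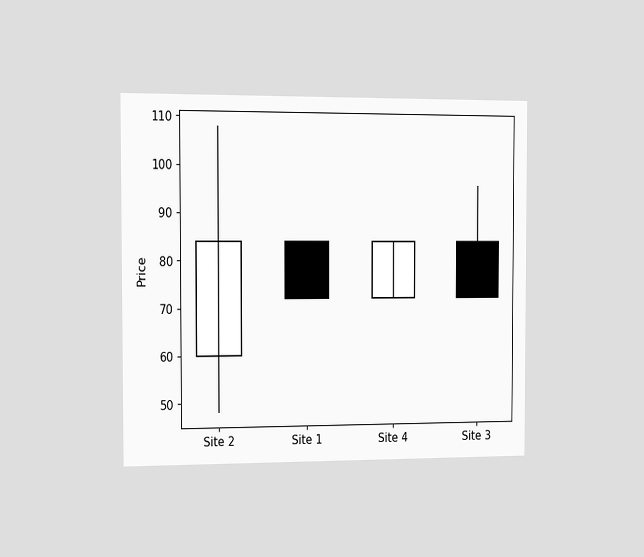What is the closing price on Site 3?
The chart is viewed slightly from the left. The Site 3 candle closes at 72.

72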